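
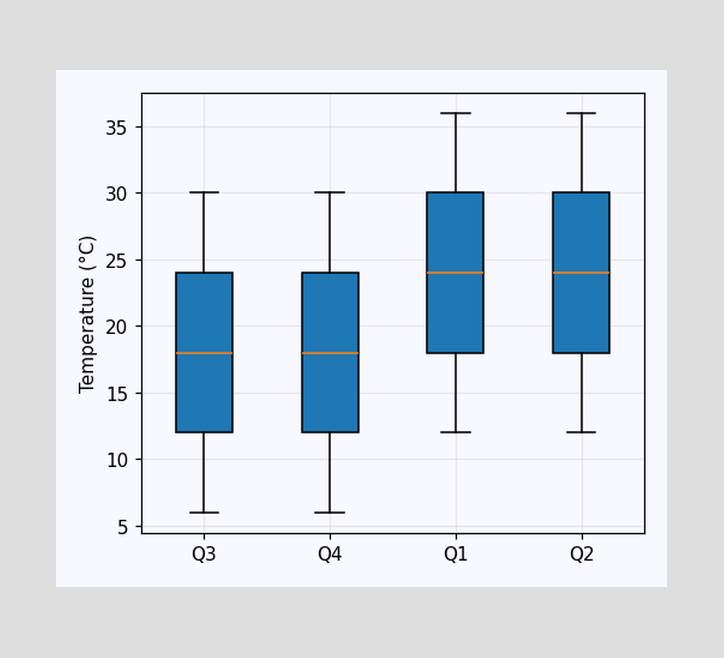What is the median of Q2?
The median line in the Q2 box sits at 24°C.

24°C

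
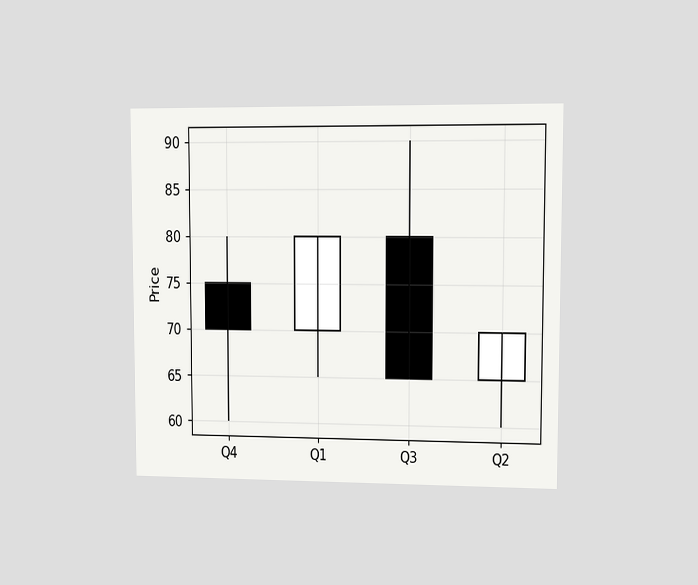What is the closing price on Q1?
80

The chart is viewed at a slight angle. The Q1 candle closes at 80.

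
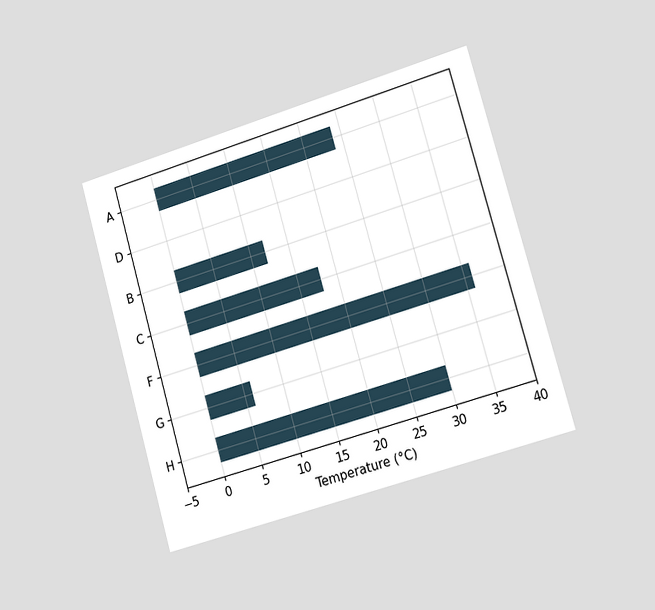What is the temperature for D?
The chart is tilted about 16° counter-clockwise and viewed slightly from the right. Reading along the chart's x-axis, the D bar reaches 0°C.

0°C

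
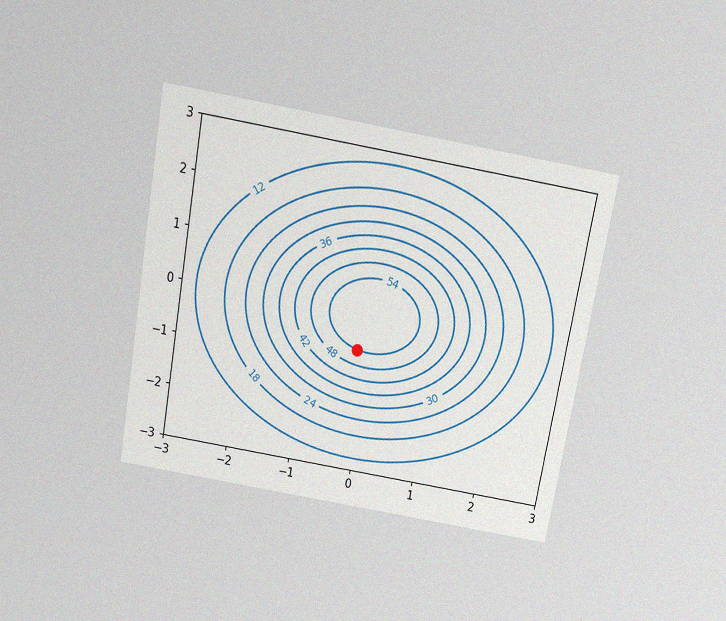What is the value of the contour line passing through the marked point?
54

The chart is tilted about 10° clockwise and viewed slightly from above, with some photo noise. The marked point sits on the contour labelled 54.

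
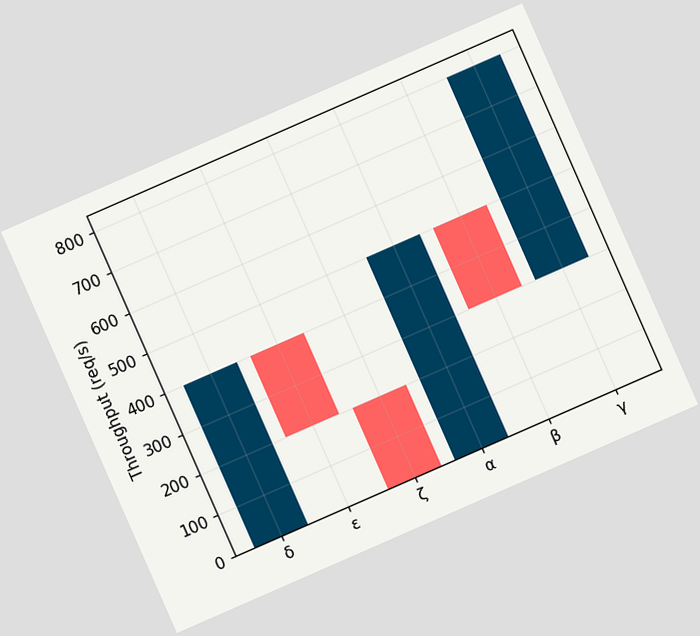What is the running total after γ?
800req/s

The chart is tilted about 24° counter-clockwise. After γ the running total reaches 800req/s.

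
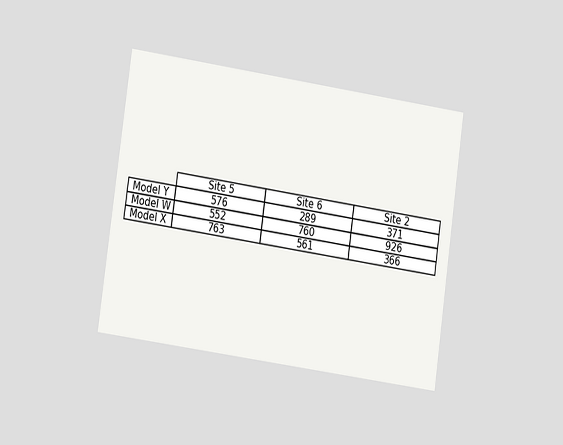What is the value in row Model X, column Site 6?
561

The chart is tilted about 8° clockwise and viewed at a slight angle. The (Model X, Site 6) cell reads 561.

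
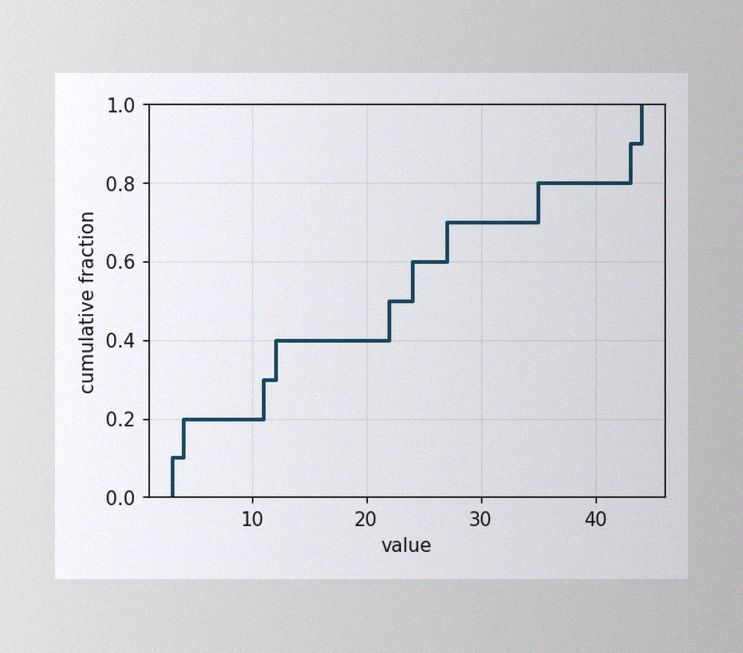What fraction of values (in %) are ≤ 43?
The image has some photo noise and uneven lighting. At x=43 the ECDF step is at 90%.

90%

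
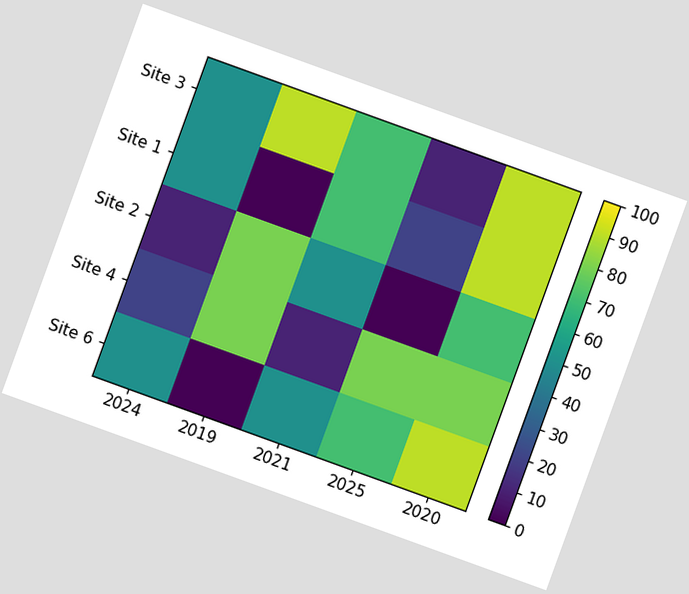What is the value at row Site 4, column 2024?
The chart is tilted about 20° clockwise. Matching cell (Site 4, 2024) against the colorbar gives 20.

20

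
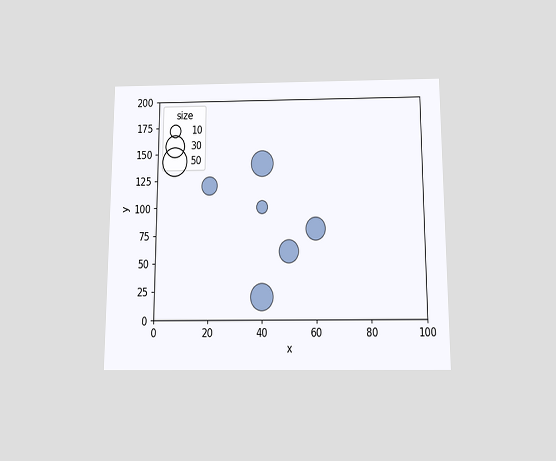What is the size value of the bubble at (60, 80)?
30

The chart is viewed slightly from below. Matching the bubble at (60, 80) against the size legend gives 30.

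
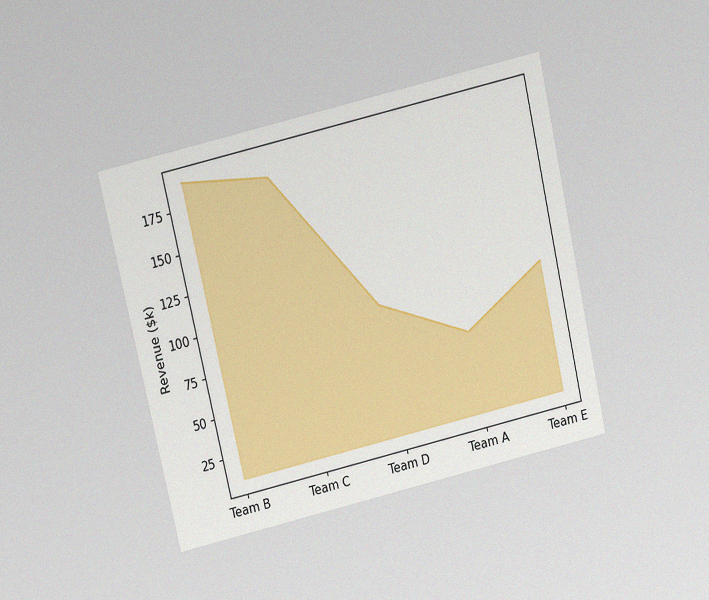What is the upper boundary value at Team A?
The chart is tilted about 13° counter-clockwise and viewed slightly from above, with some photo noise. At Team A the upper boundary is at $60k.

$60k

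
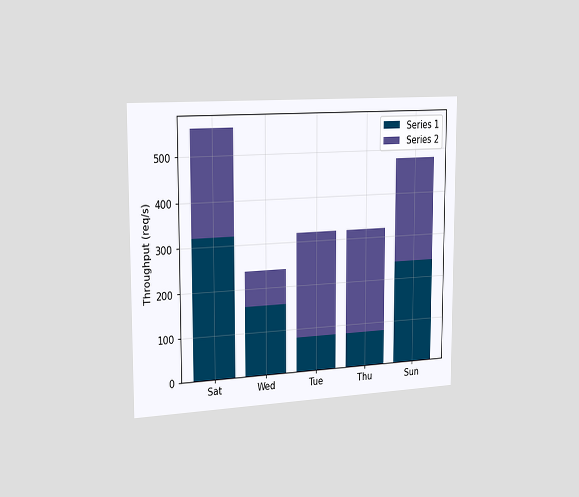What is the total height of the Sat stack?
The chart is viewed slightly from the left. The Sat stack's top reaches 560req/s on the y-axis.

560req/s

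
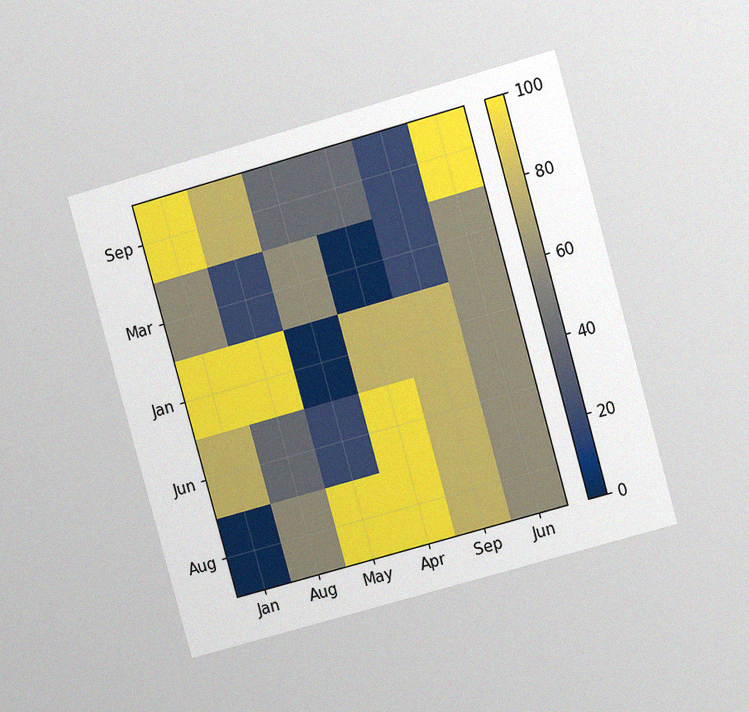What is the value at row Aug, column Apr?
100

The chart is tilted about 16° counter-clockwise and viewed at a slight angle, with some photo noise. Matching cell (Aug, Apr) against the colorbar gives 100.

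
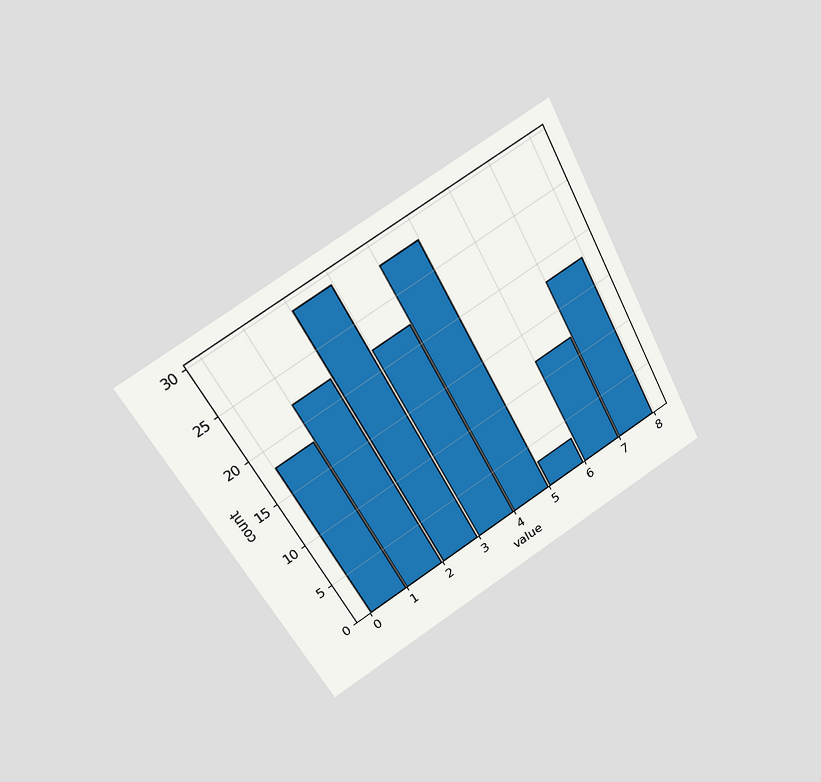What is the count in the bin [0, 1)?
The chart is tilted about 29° counter-clockwise and viewed at a slight angle. The [0, 1) bin has height 18.

18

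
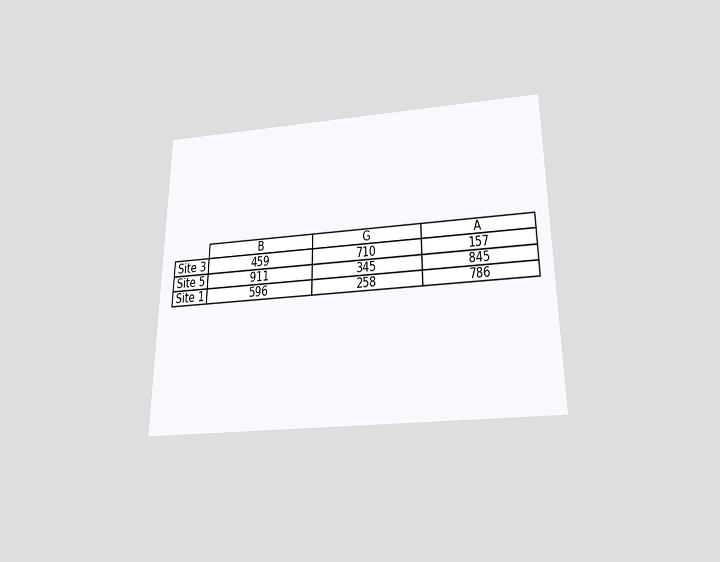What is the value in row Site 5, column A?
845

The chart is viewed slightly from below. The (Site 5, A) cell reads 845.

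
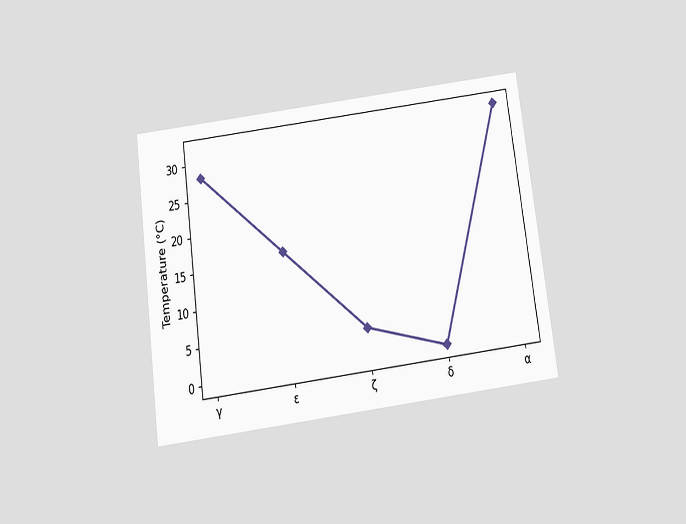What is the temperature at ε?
The chart is tilted about 8° counter-clockwise and viewed slightly from below. At ε, the line is at 16°C.

16°C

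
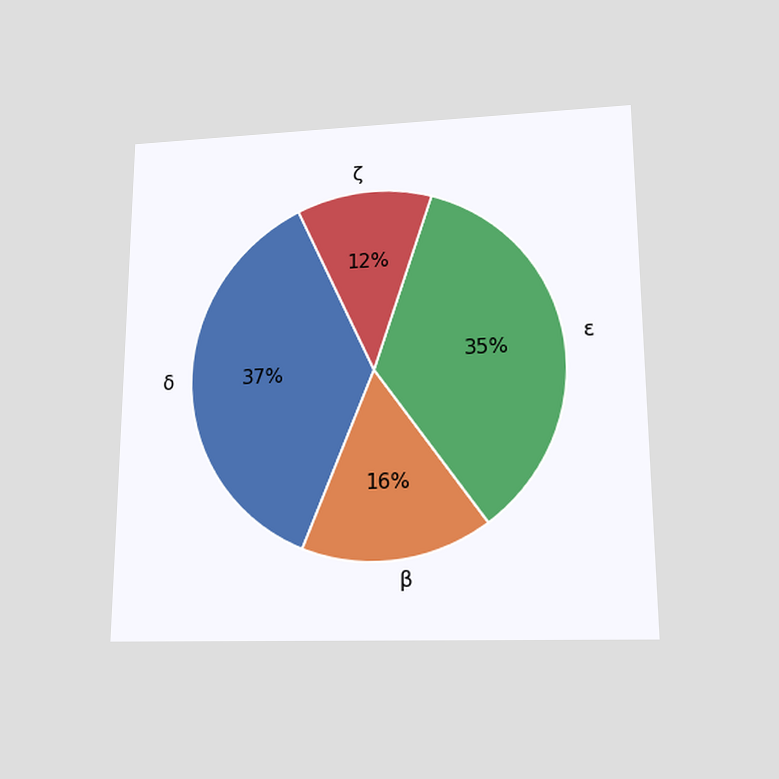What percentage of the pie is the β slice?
The chart is viewed slightly from below. The β slice takes up 16% of the pie.

16%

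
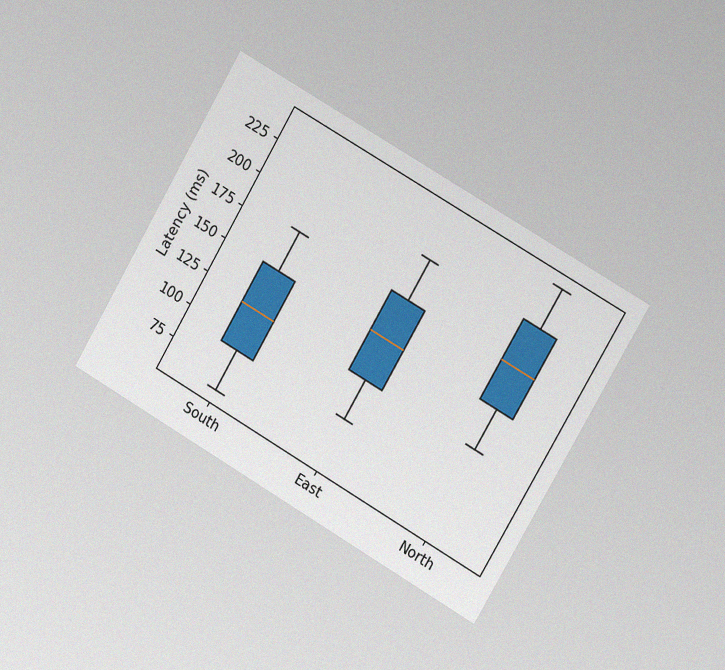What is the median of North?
180ms

The chart is tilted about 30° clockwise and viewed slightly from the right, with some photo noise. The median line in the North box sits at 180ms.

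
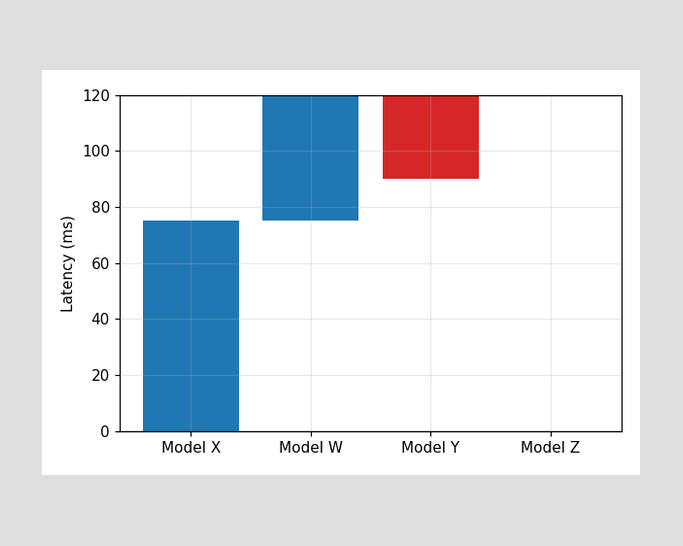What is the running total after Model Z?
After Model Z the running total reaches 90ms.

90ms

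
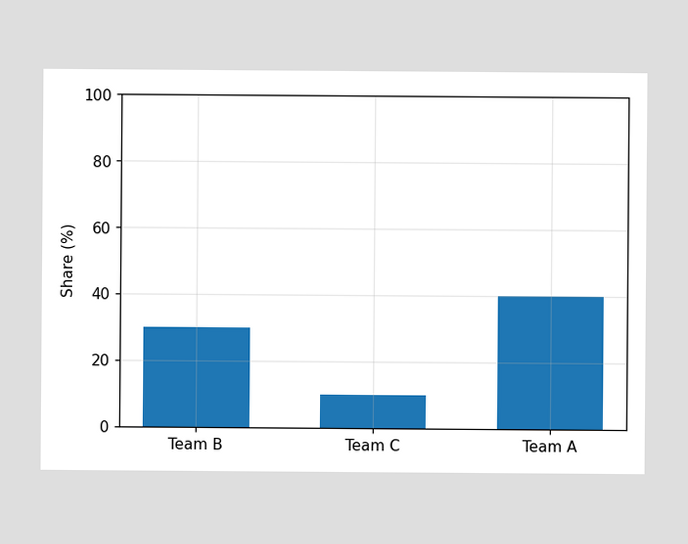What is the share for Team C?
10%

Reading along the chart's y-axis, the Team C bar reaches 10%.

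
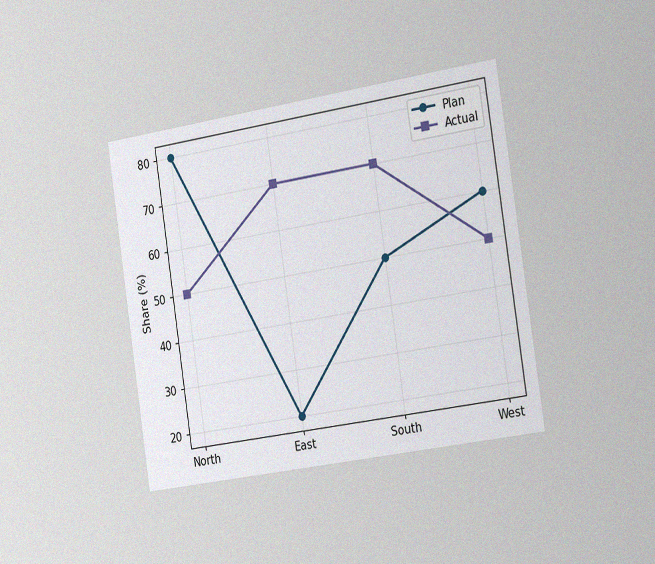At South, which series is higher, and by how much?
Actual, by 20%

The chart is tilted about 9° counter-clockwise and viewed slightly from the right, with some photo noise. At South, Actual sits above the other line by 20%.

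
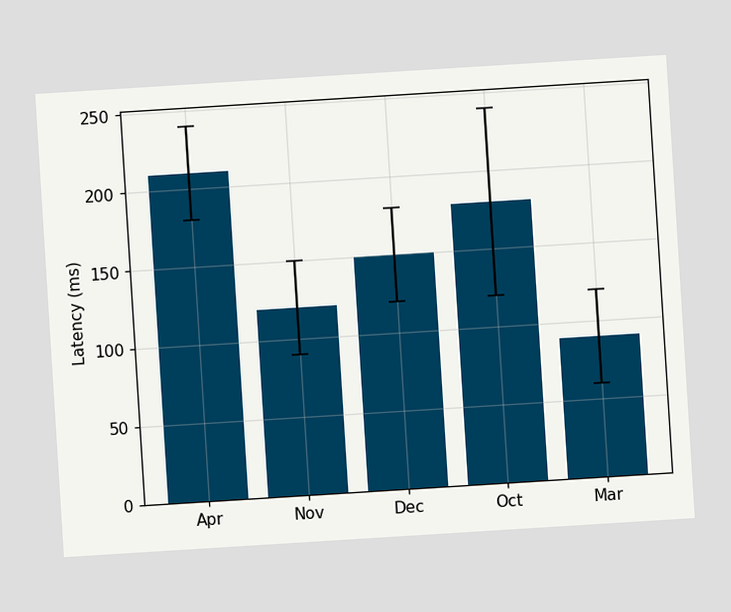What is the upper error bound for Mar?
120ms

The chart is tilted about 4° counter-clockwise. The Mar bar's upper whisker reaches 120ms.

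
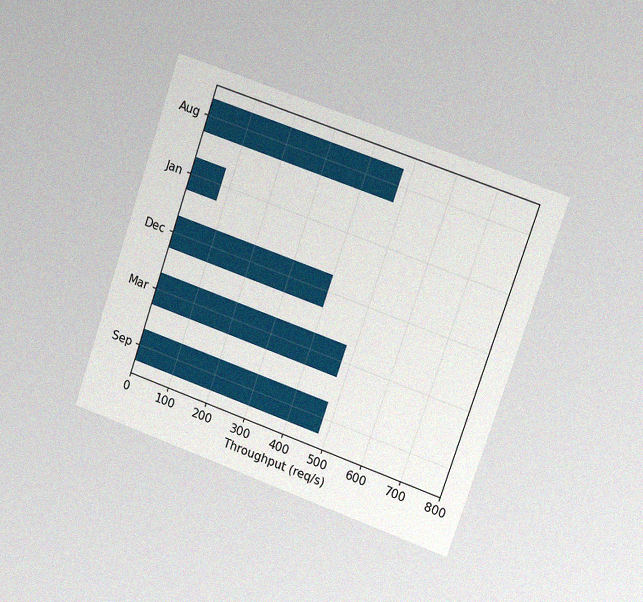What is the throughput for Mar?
The chart is tilted about 19° clockwise and viewed slightly from the right, with some photo noise. Reading along the chart's x-axis, the Mar bar reaches 480req/s.

480req/s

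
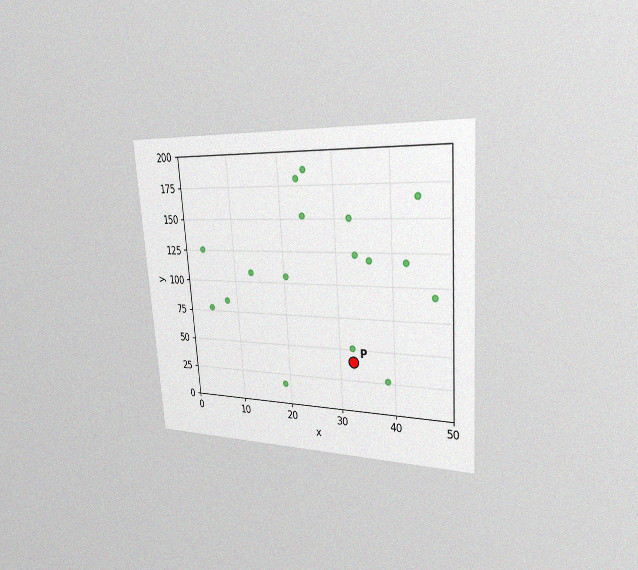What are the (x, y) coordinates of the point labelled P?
(32.5, 40)

The chart is tilted about 4° counter-clockwise and viewed slightly from the right, with some photo noise. Following the gridlines from P to each axis, P sits at (32.5, 40).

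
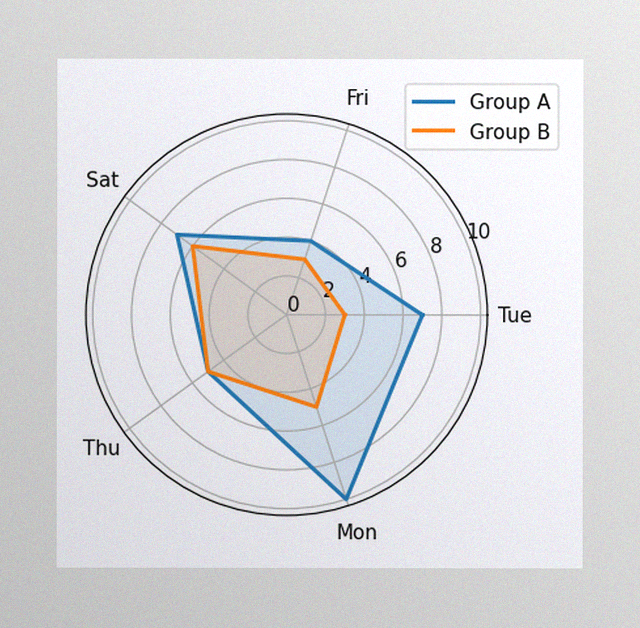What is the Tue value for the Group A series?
The image has some photo noise and uneven lighting. On the Tue axis, Group A reaches 7.

7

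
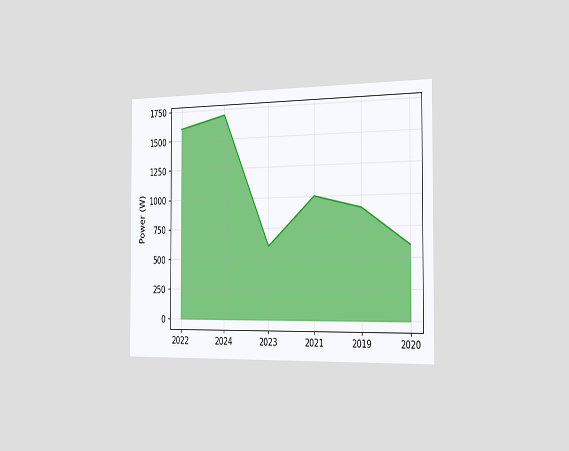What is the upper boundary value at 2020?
The chart is viewed slightly from the right. At 2020 the upper boundary is at 600W.

600W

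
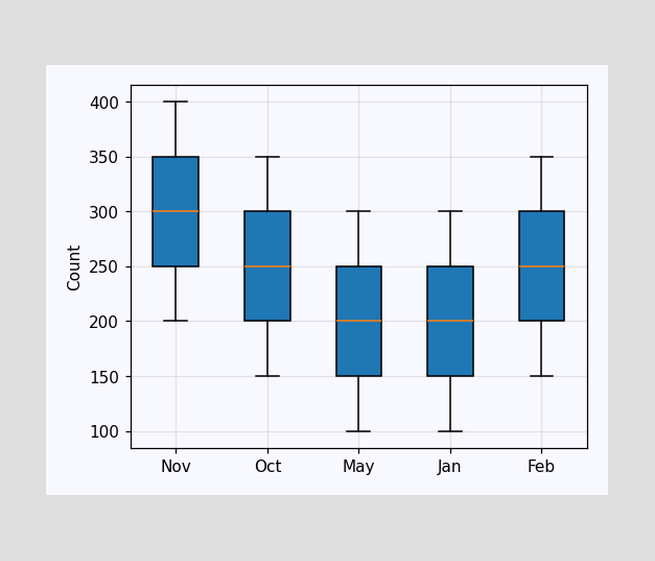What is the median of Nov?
The median line in the Nov box sits at 300.

300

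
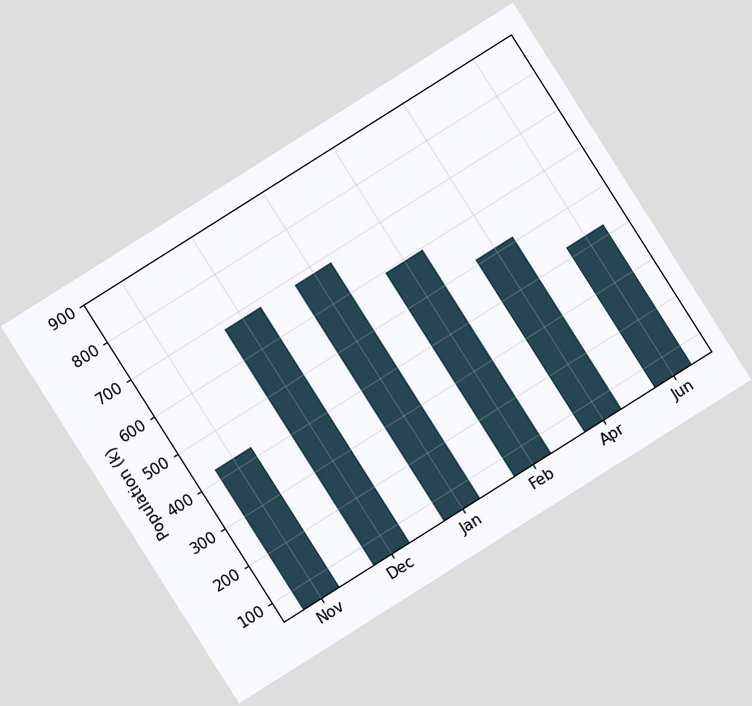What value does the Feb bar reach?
595k

The chart is tilted about 32° counter-clockwise. Reading along the chart's y-axis, the Feb bar reaches 595k.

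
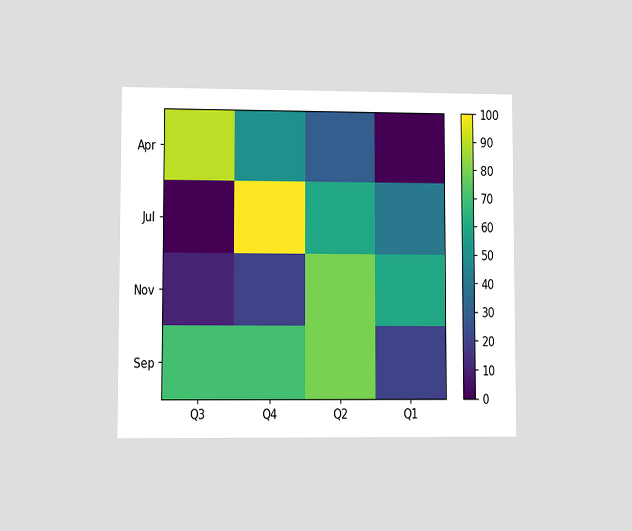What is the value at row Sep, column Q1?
20

The chart is viewed at a slight angle. Matching cell (Sep, Q1) against the colorbar gives 20.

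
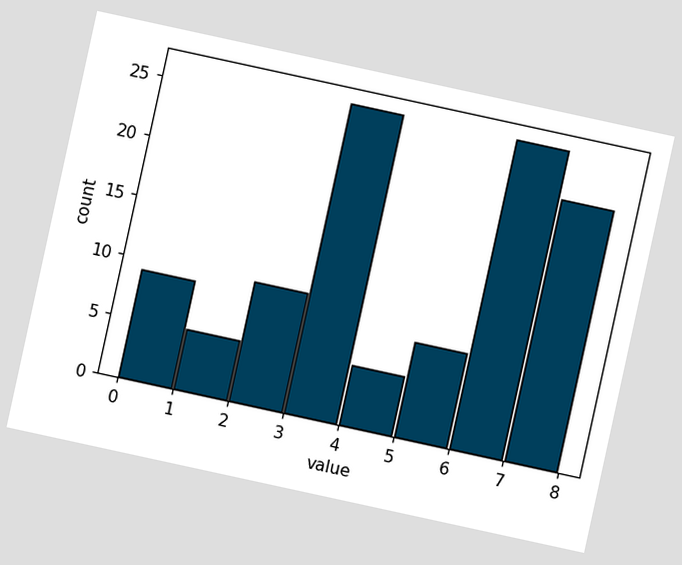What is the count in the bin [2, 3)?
10

The chart is tilted about 12° clockwise. The [2, 3) bin has height 10.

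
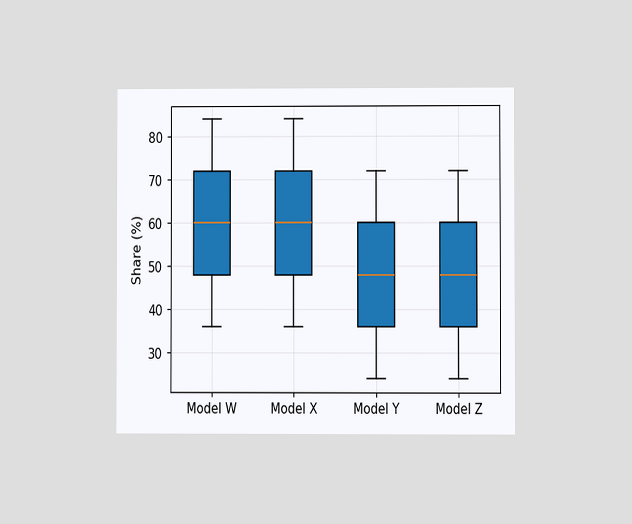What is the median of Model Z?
48%

The chart is viewed at a slight angle. The median line in the Model Z box sits at 48%.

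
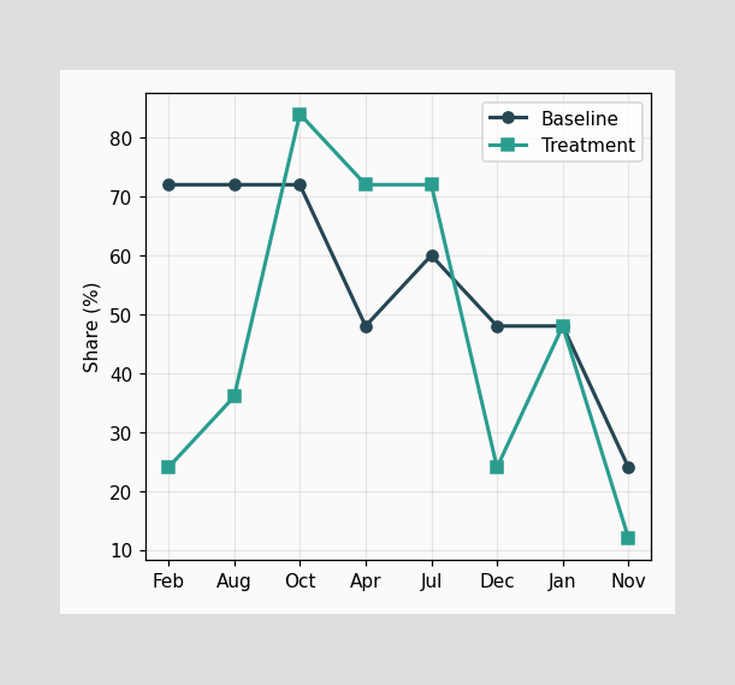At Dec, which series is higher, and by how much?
At Dec, Baseline sits above the other line by 24%.

Baseline, by 24%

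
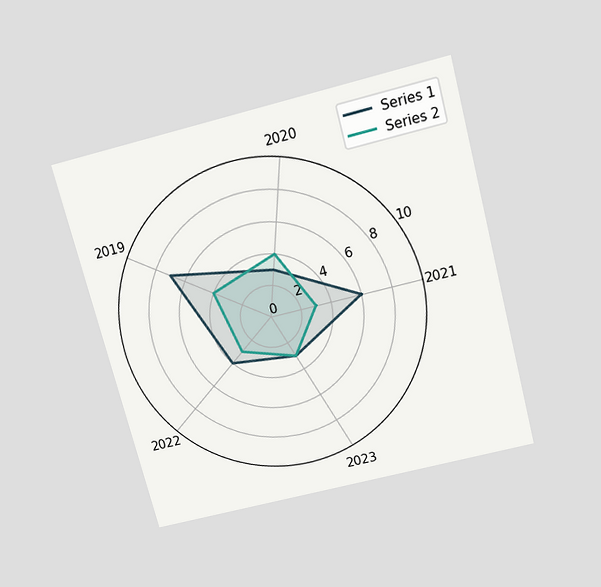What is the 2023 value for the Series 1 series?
The chart is tilted about 15° counter-clockwise and viewed slightly from above. On the 2023 axis, Series 1 reaches 3.

3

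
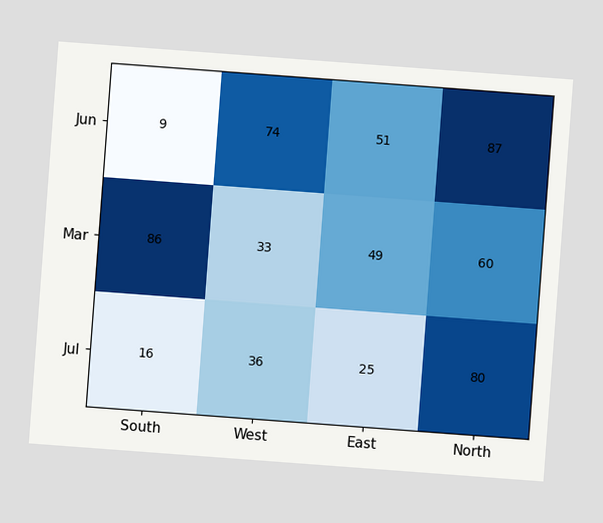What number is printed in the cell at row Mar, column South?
86

The chart is tilted about 4° clockwise. The (Mar, South) cell reads 86.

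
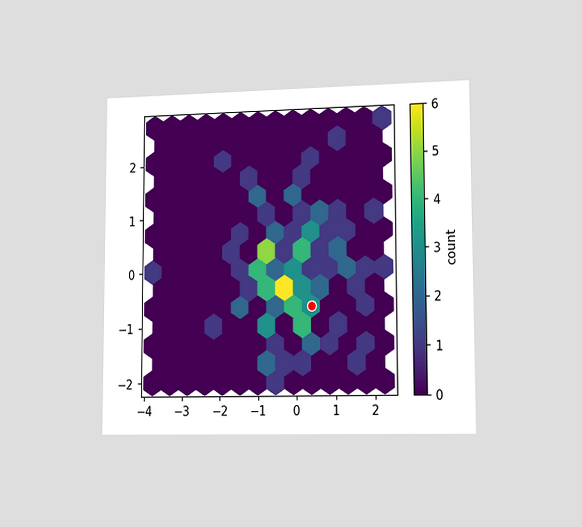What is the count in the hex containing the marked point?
3

The chart is viewed slightly from the right. The marked hex reads 3 on the colorbar.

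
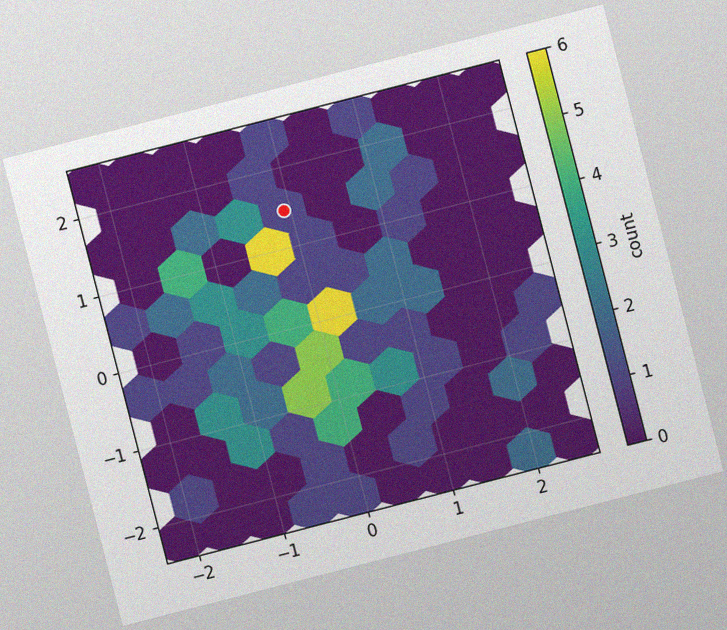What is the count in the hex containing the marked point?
1

The chart is tilted about 14° counter-clockwise, with some photo noise. The marked hex reads 1 on the colorbar.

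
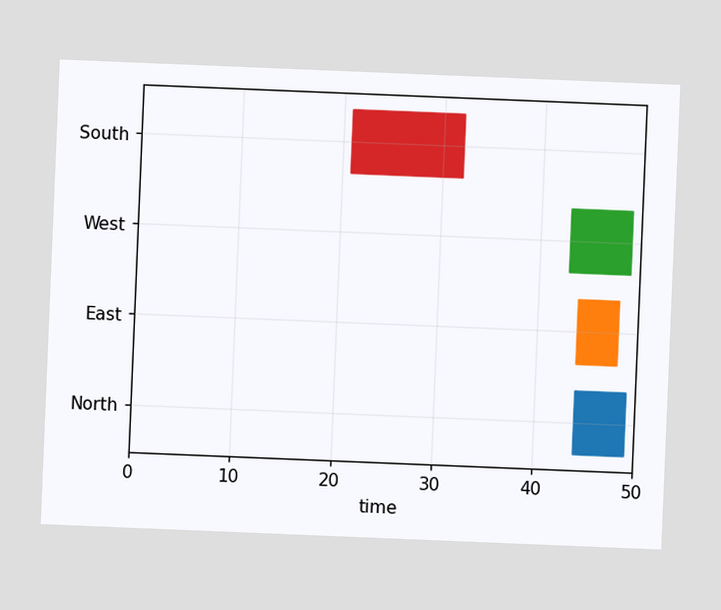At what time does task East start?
44

The chart is tilted about 2° clockwise. The East bar begins at t=44.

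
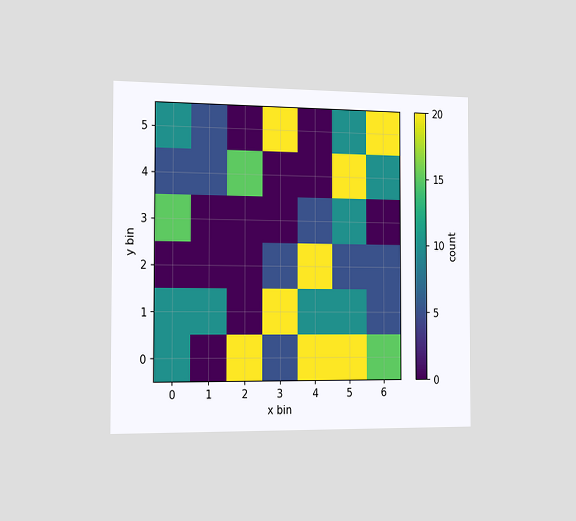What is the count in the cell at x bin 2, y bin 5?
0

The chart is viewed slightly from the left. Matching the cell (2, 5) against the colorbar gives 0.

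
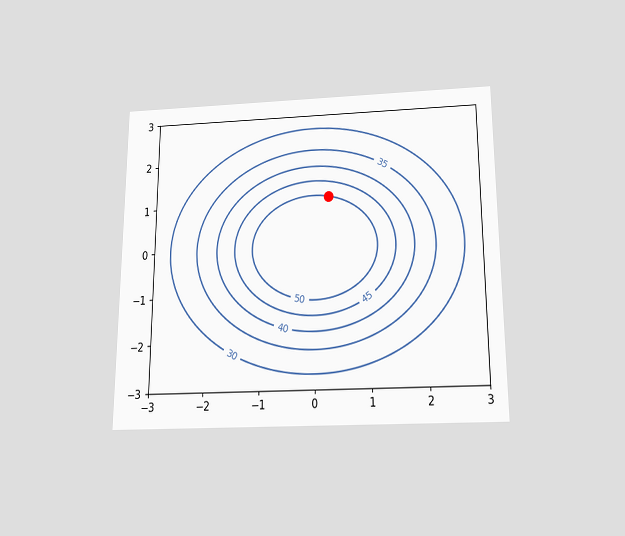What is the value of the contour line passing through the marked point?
The chart is viewed slightly from below. The marked point sits on the contour labelled 50.

50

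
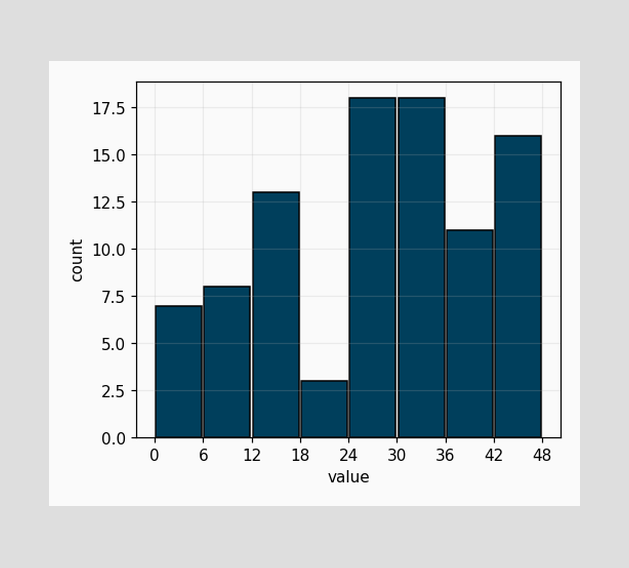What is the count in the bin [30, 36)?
The [30, 36) bin has height 18.

18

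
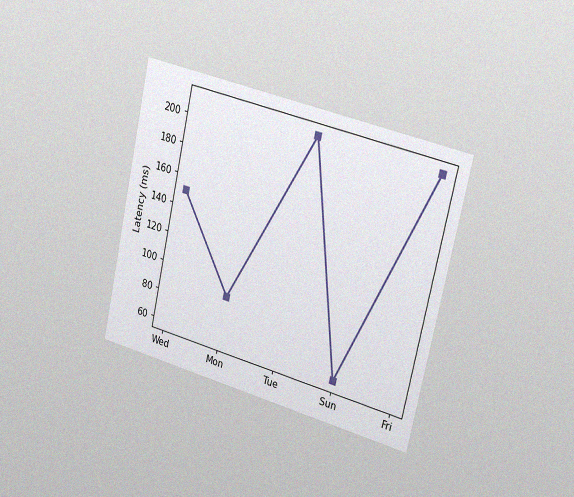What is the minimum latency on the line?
The chart is tilted about 13° clockwise and viewed slightly from the right, with some photo noise. The lowest point is at Sun, and reading across to the y-axis gives 60ms.

60ms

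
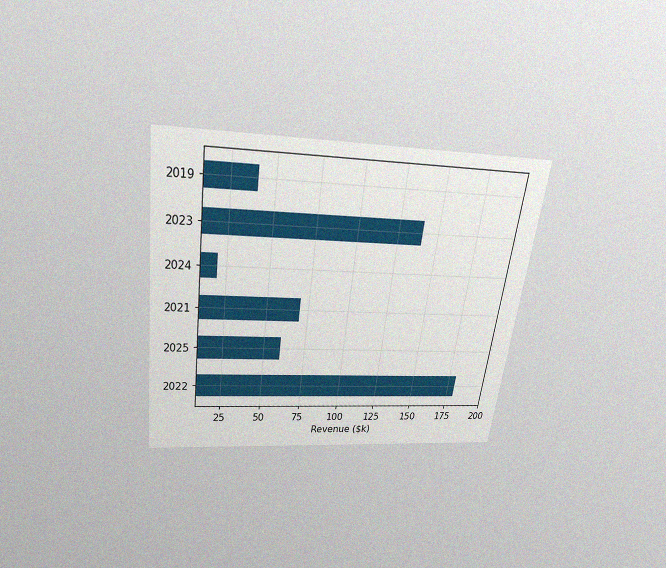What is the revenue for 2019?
The chart is tilted about 8° clockwise and viewed slightly from above, with some photo noise. Reading along the chart's x-axis, the 2019 bar reaches $40k.

$40k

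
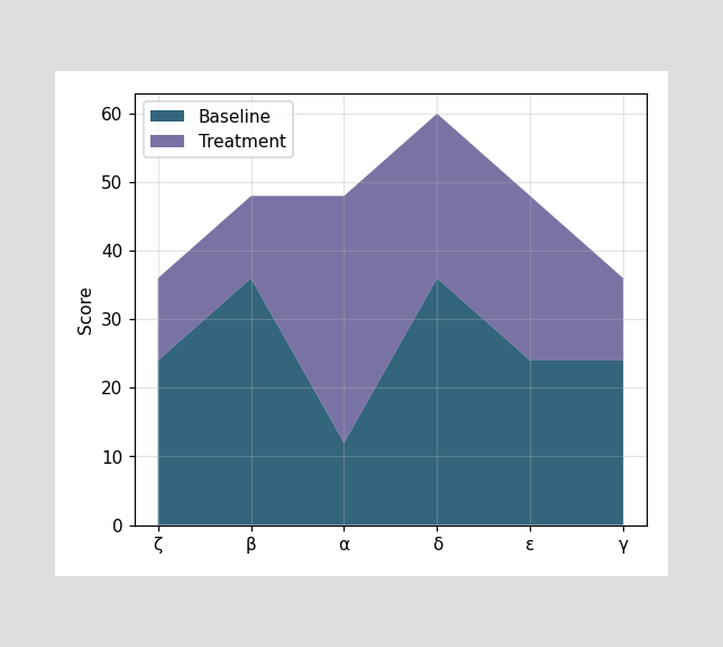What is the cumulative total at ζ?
36

The stacked total at ζ reaches 36.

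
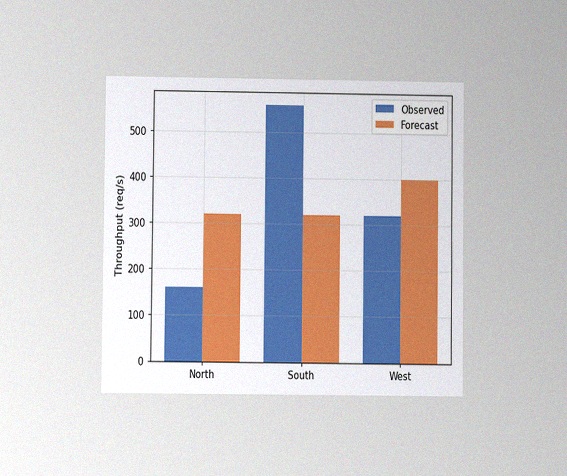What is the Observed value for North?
The chart is viewed at a slight angle, with some photo noise. The Observed bar at North reaches 160req/s on the y-axis.

160req/s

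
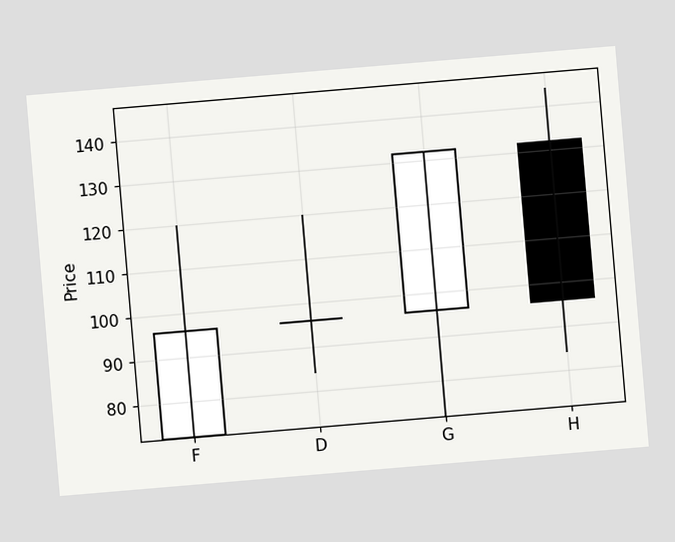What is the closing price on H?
96

The chart is tilted about 5° counter-clockwise. The H candle closes at 96.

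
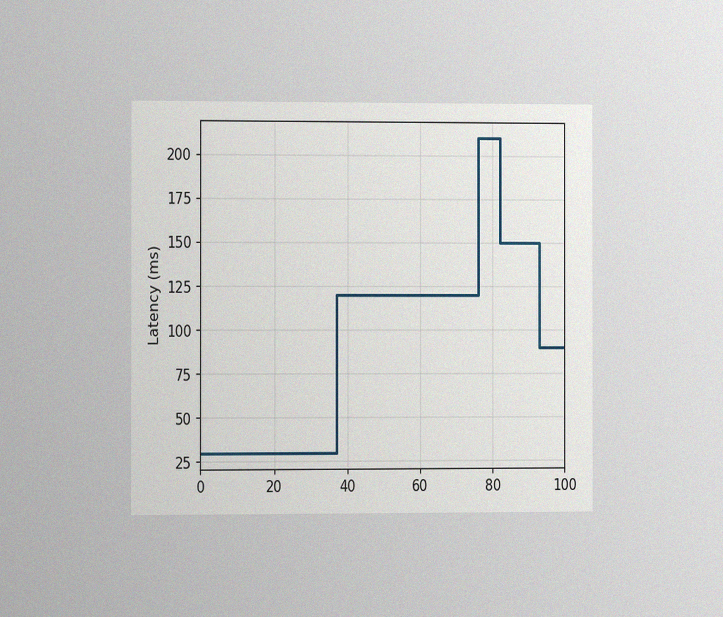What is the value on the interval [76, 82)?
The chart is viewed slightly from the left, with some photo noise. On [76, 82) the step sits at 210ms.

210ms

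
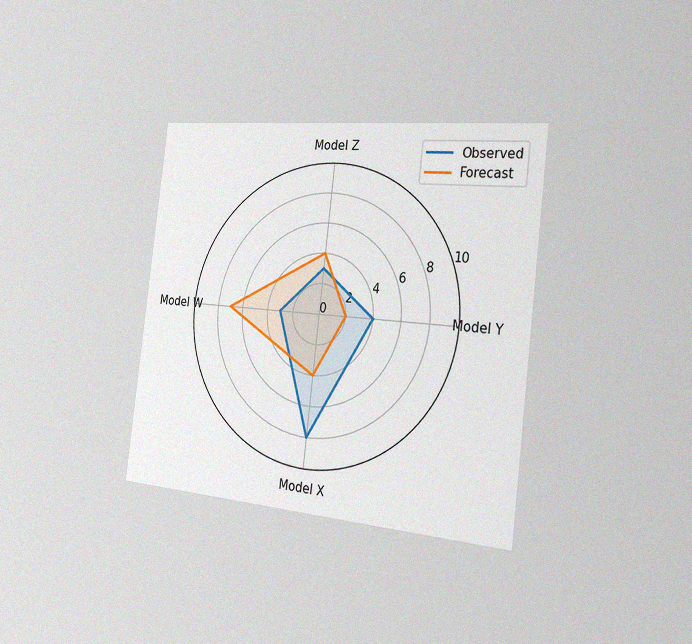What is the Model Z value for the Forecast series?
The chart is tilted about 7° clockwise and viewed slightly from the right, with some photo noise. On the Model Z axis, Forecast reaches 4.

4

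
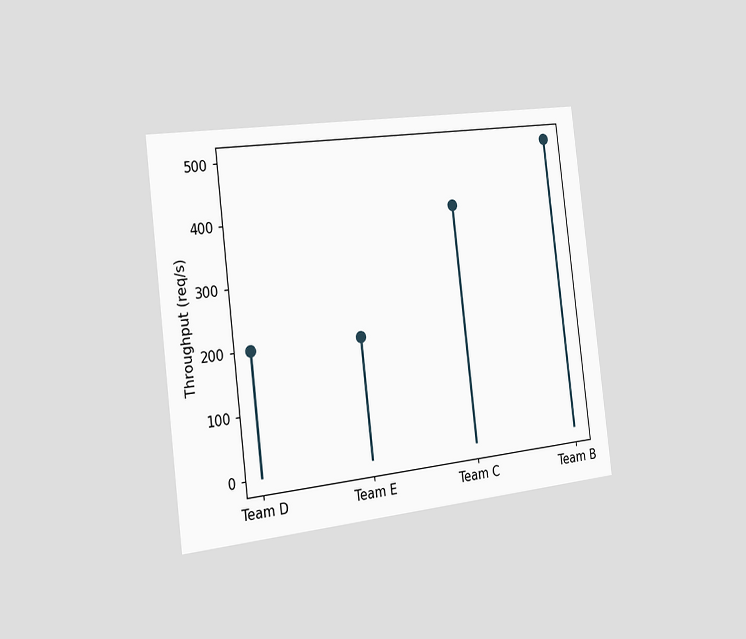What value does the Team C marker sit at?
400req/s

The chart is tilted about 7° counter-clockwise and viewed slightly from the left. The Team C marker sits at 400req/s.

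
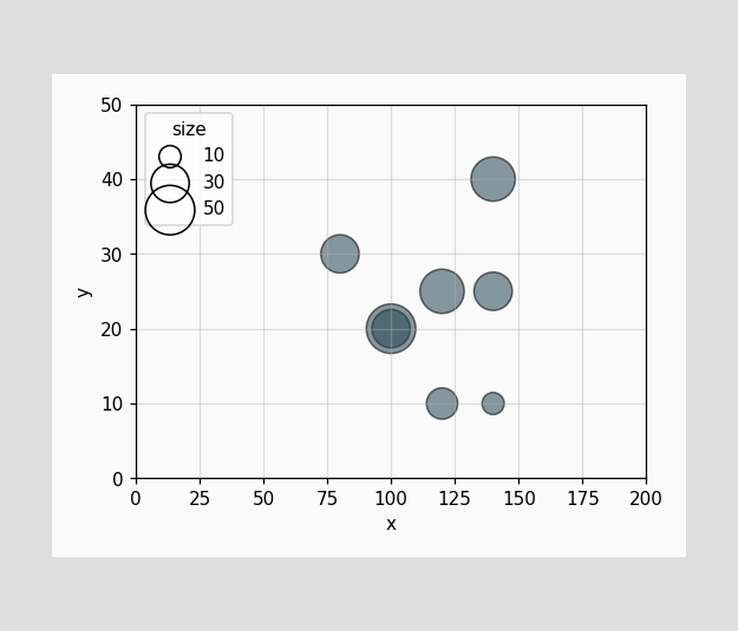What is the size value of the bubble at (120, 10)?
Matching the bubble at (120, 10) against the size legend gives 20.

20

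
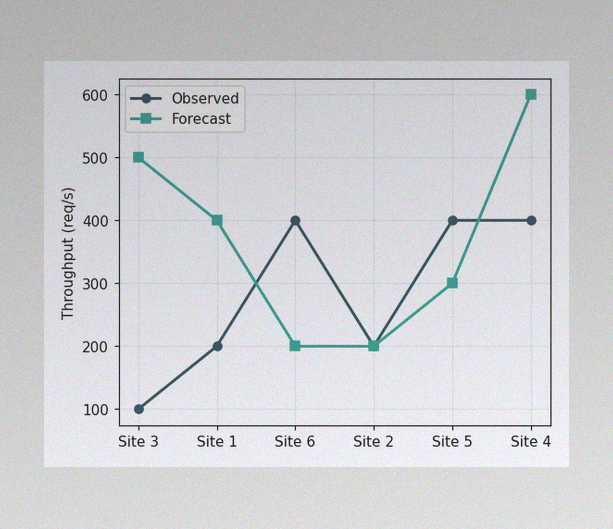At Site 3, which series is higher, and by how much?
The image has some photo noise and uneven lighting. At Site 3, Forecast sits above the other line by 400req/s.

Forecast, by 400req/s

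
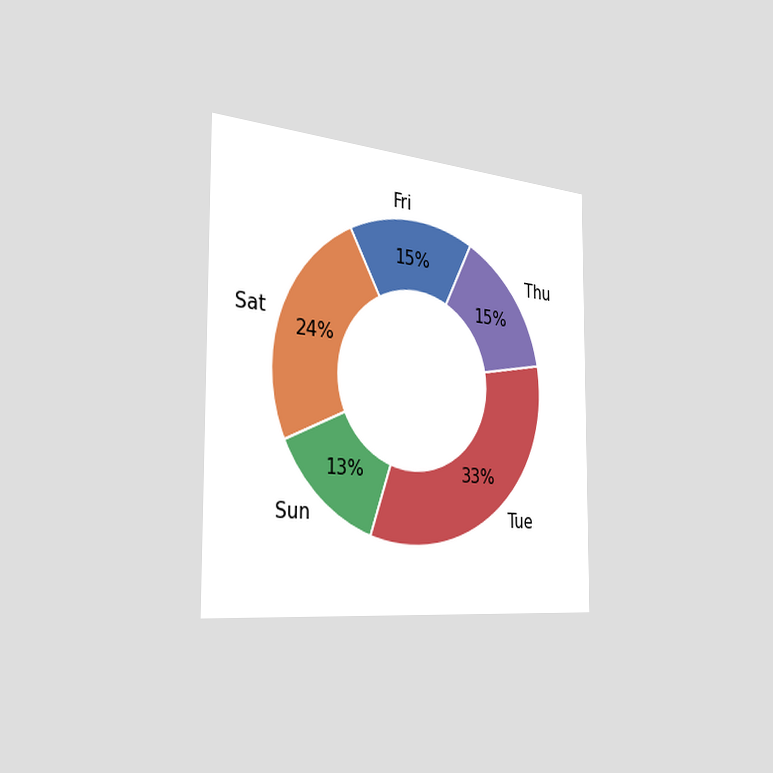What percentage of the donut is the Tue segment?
The chart is viewed slightly from the left. The Tue segment takes up 33% of the ring.

33%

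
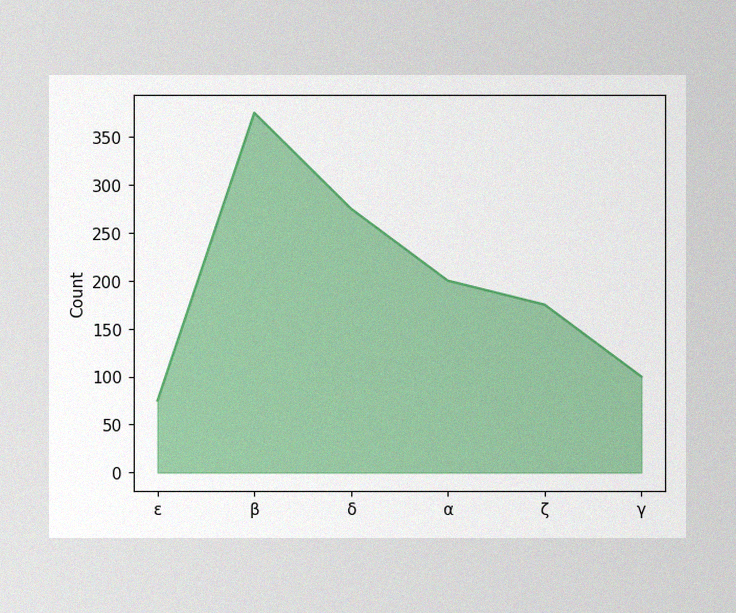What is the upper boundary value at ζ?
175

The image has some photo noise and uneven lighting. At ζ the upper boundary is at 175.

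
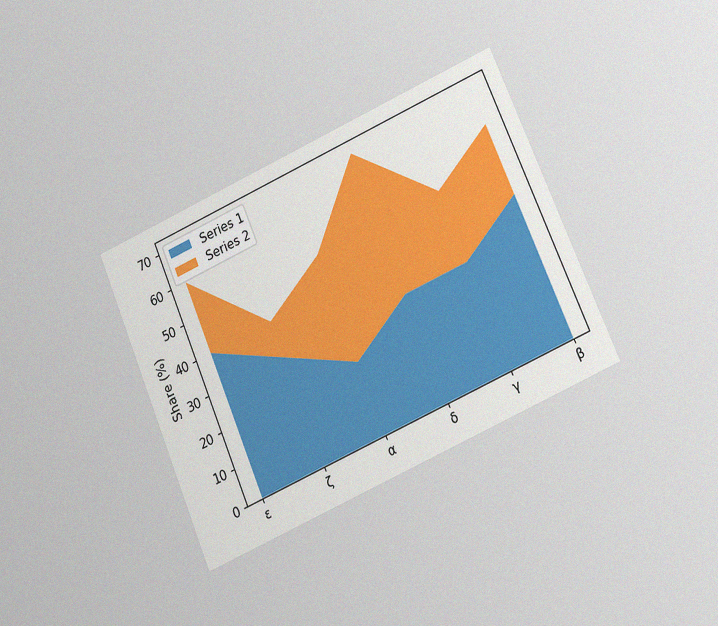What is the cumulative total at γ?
The chart is tilted about 23° counter-clockwise and viewed at a slight angle, with some photo noise. The stacked total at γ reaches 50%.

50%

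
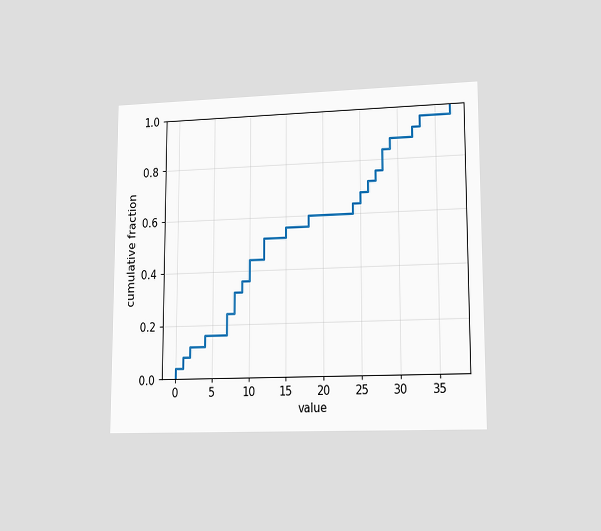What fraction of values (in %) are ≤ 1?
8%

The chart is viewed at a slight angle. At x=1 the ECDF step is at 8%.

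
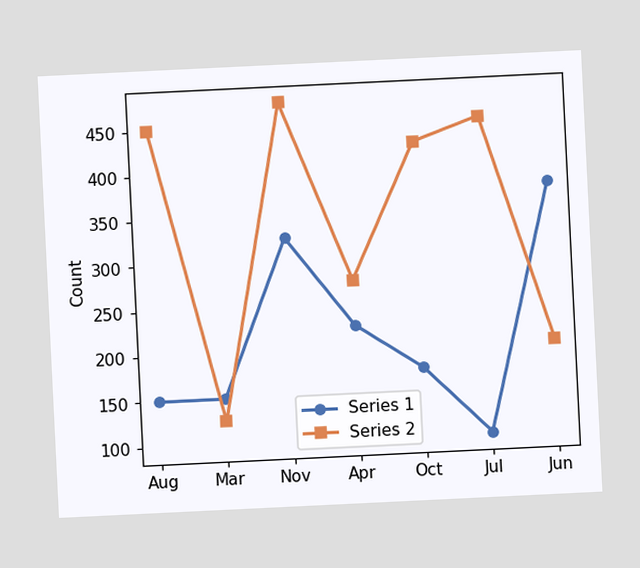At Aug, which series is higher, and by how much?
The chart is tilted about 3° counter-clockwise. At Aug, Series 2 sits above the other line by 300.

Series 2, by 300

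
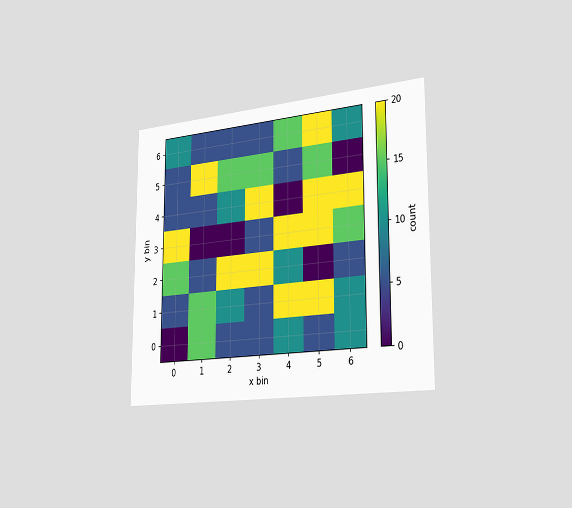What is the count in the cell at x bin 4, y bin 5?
The chart is viewed slightly from the right. Matching the cell (4, 5) against the colorbar gives 5.

5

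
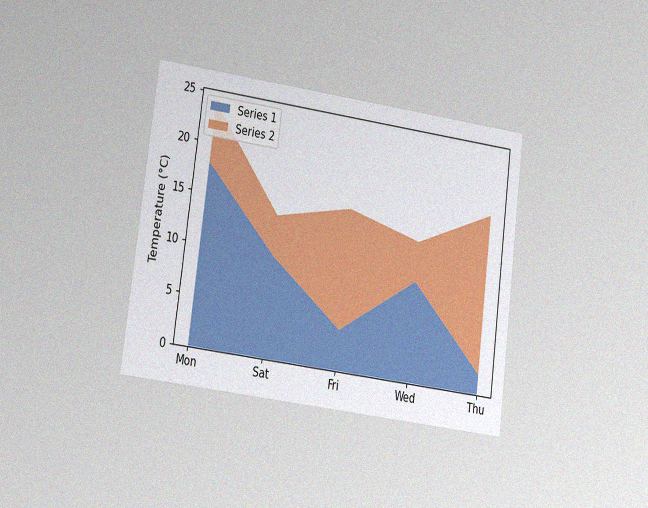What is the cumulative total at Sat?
14°C

The chart is tilted about 7° clockwise and viewed at a slight angle, with some photo noise. The stacked total at Sat reaches 14°C.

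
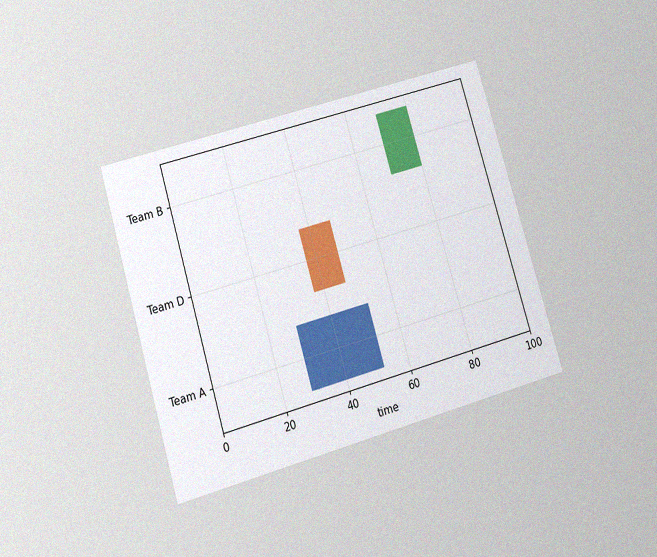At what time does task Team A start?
29

The chart is tilted about 17° counter-clockwise and viewed slightly from below, with some photo noise. The Team A bar begins at t=29.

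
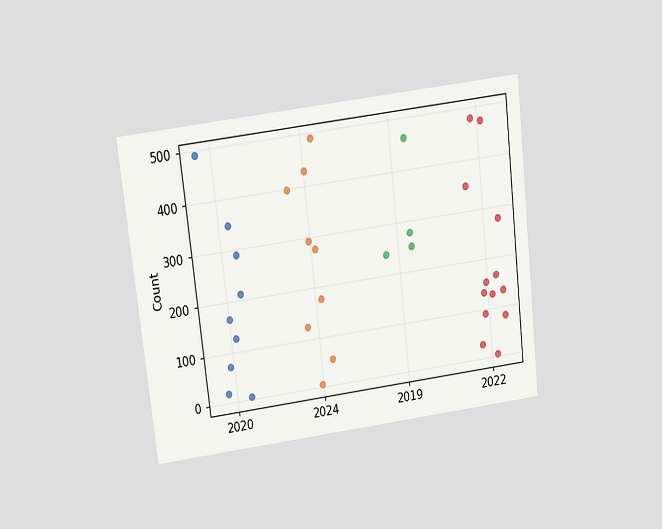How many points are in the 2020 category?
9

The chart is tilted about 7° counter-clockwise and viewed slightly from above. Counting the markers in the 2020 column gives 9.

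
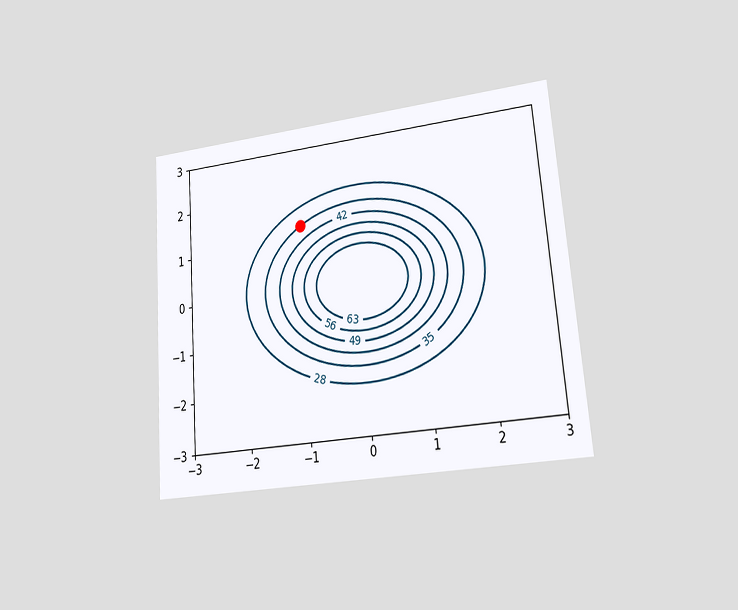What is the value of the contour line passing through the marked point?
The chart is tilted about 5° counter-clockwise and viewed at a slight angle. The marked point sits on the contour labelled 35.

35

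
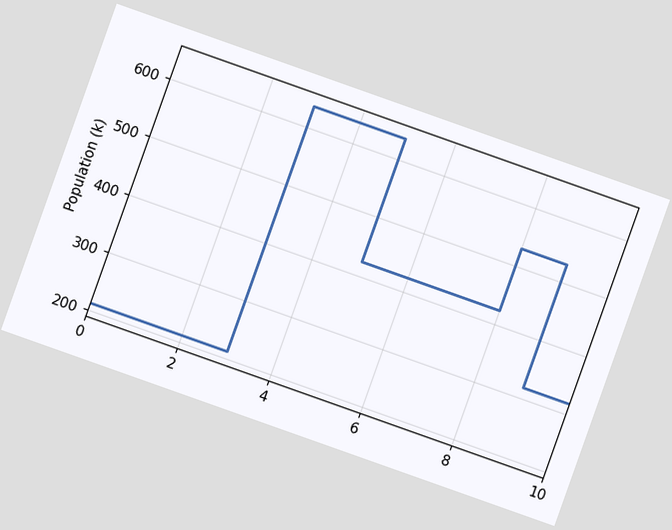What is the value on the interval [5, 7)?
The chart is tilted about 20° clockwise. On [5, 7) the step sits at 424k.

424k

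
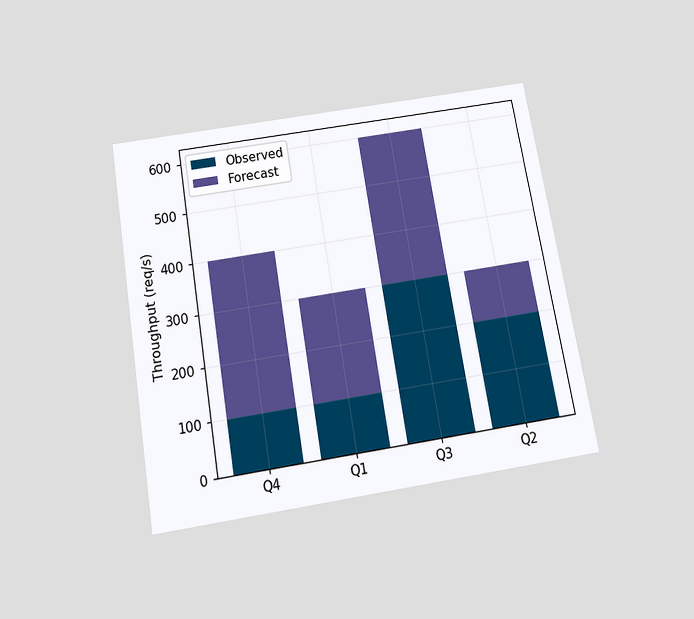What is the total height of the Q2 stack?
300req/s

The chart is tilted about 10° counter-clockwise and viewed slightly from below. The Q2 stack's top reaches 300req/s on the y-axis.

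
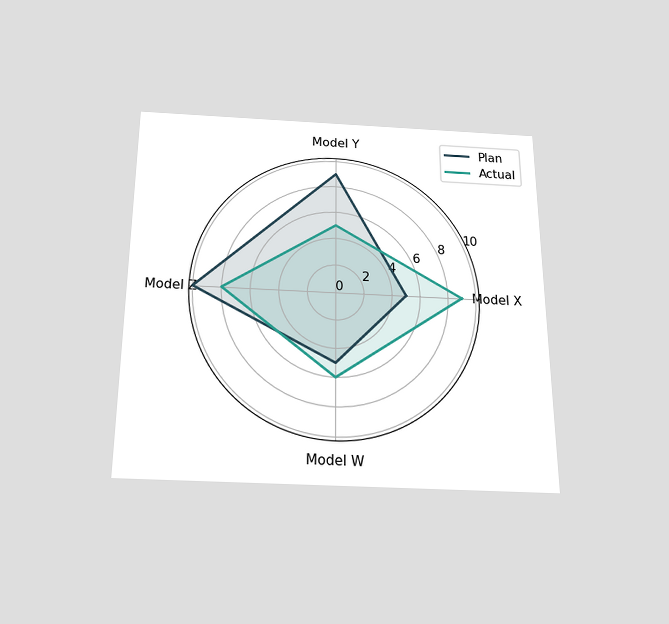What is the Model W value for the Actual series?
The chart is viewed slightly from below. On the Model W axis, Actual reaches 6.

6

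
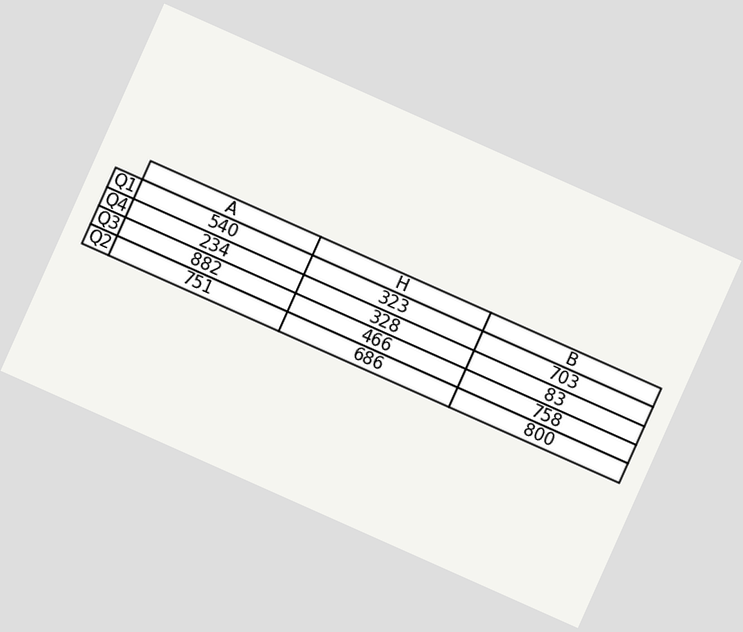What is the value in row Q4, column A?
234

The chart is tilted about 24° clockwise. The (Q4, A) cell reads 234.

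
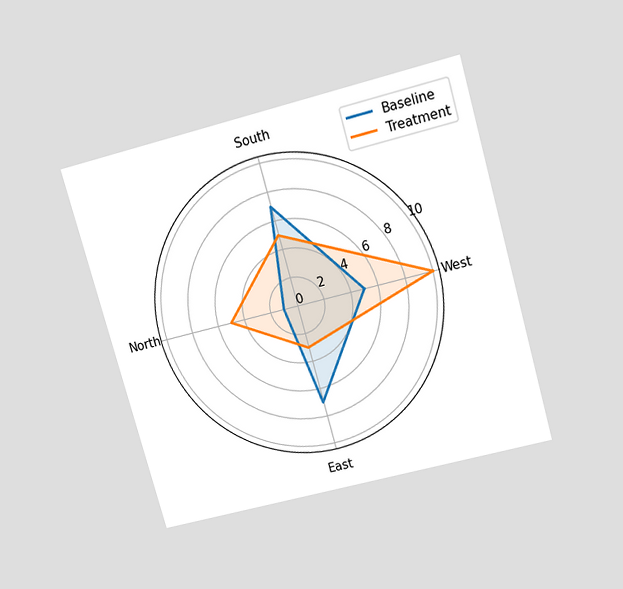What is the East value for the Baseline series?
7

The chart is tilted about 16° counter-clockwise and viewed slightly from above. On the East axis, Baseline reaches 7.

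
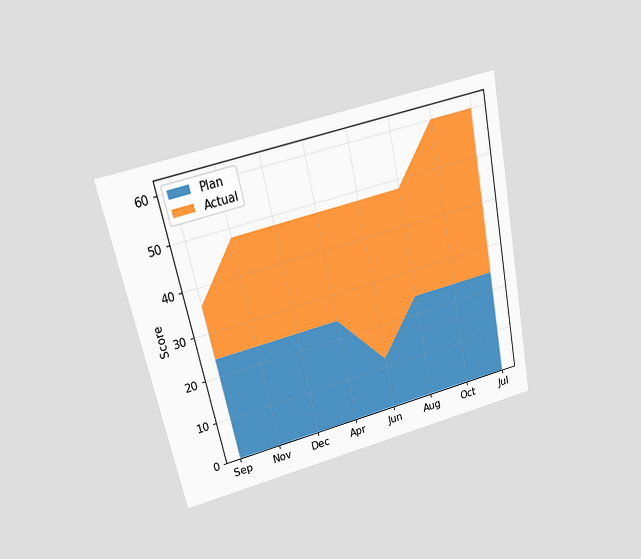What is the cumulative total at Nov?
The chart is tilted about 12° counter-clockwise and viewed slightly from above. The stacked total at Nov reaches 48.

48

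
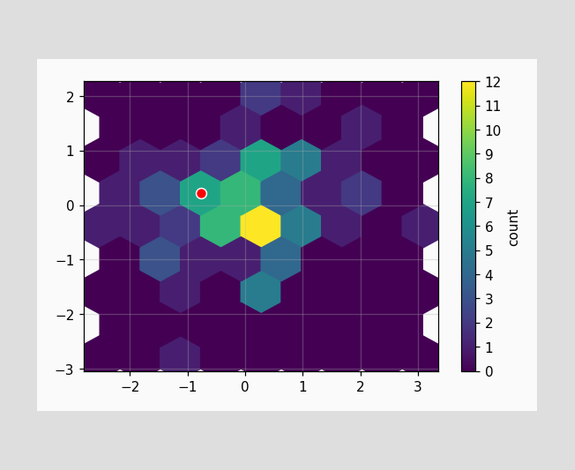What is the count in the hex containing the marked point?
The marked hex reads 7 on the colorbar.

7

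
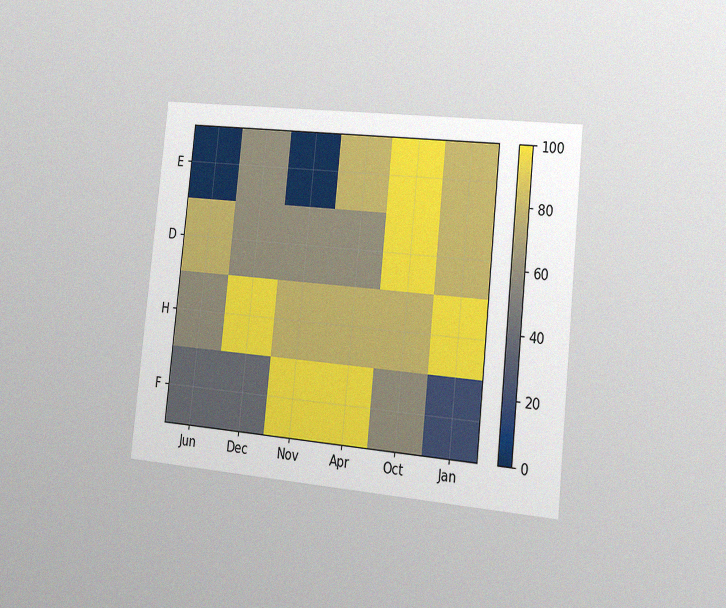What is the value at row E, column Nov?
0

The chart is tilted about 6° clockwise and viewed slightly from the right, with some photo noise. Matching cell (E, Nov) against the colorbar gives 0.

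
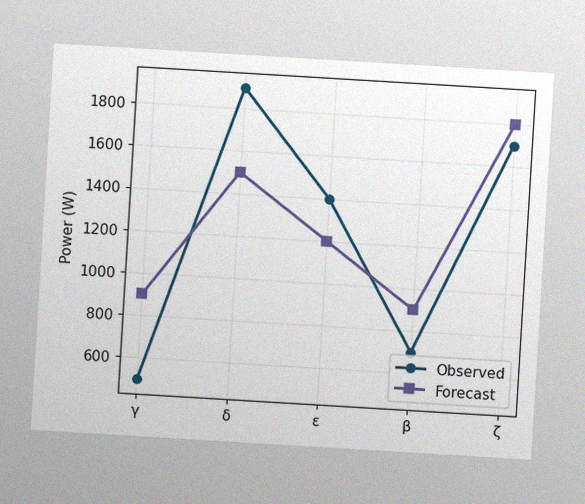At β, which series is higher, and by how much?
The chart is tilted about 3° clockwise, with some photo noise. At β, Forecast sits above the other line by 200W.

Forecast, by 200W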